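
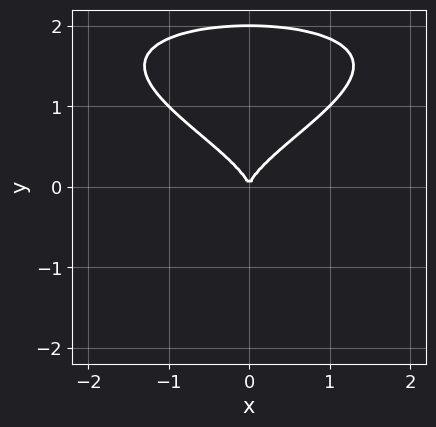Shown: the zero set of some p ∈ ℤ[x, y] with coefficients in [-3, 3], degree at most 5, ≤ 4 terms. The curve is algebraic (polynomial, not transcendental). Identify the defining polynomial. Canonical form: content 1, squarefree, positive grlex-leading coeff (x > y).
y^4 - 2*y^3 + x^2

First, deg p = 4. A generic line meets the curve in up to 4 points.
Then, symmetries: the x ↦ −x reflection is a symmetry, so x appears only in even powers.
Next, observable constraints: among the integer gridlines, it crosses the y-axis at y ∈ {0, 2}; one x-axis crossing is at x = 0.
Finally, the integer polynomial consistent with all of this is the stated p.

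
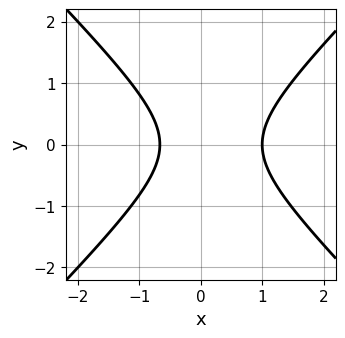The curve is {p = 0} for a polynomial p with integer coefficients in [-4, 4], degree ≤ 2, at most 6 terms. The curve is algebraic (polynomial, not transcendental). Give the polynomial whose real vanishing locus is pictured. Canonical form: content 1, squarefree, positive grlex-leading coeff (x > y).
3*x^2 - 3*y^2 - x - 2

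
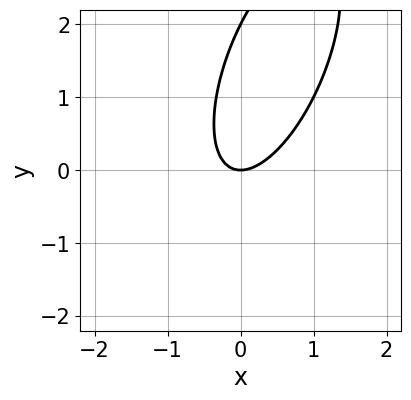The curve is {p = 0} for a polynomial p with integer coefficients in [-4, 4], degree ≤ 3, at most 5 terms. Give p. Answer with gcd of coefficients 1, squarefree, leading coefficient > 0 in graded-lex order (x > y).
First, deg p = 2.
Then, from the visible intercepts: among the integer gridlines, it crosses the y-axis at y ∈ {0, 2}; it meets the x-axis at x = 0 (among the integer gridlines).
Finally, assembling these constraints gives the stated polynomial.

3*x^2 - 2*x*y + y^2 - 2*y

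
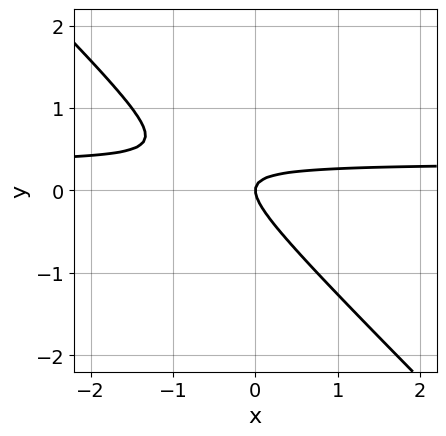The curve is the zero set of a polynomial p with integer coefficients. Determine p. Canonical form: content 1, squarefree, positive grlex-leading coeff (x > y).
First, degree: no degree-1 curve has this shape, so deg p = 2.
Next, from the axis intercepts and sections: it crosses the x-axis at the gridline x = 0; one y-axis crossing is at y = 0.
Finally, the integer polynomial consistent with all of this is the stated p.

3*x*y + 3*y^2 - x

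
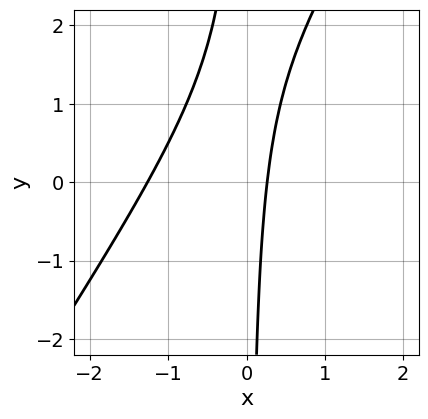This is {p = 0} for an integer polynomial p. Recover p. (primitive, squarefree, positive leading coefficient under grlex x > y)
The degree is 2 — the shape is more complex than any degree-1 curve.
Against the integer gridlines: the curve avoids every integer y-axis point in the box.
Solving for integer coefficients yields p as stated.

3*x^2 - 2*x*y + 3*x - 1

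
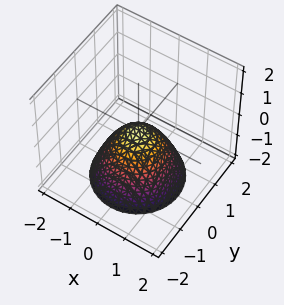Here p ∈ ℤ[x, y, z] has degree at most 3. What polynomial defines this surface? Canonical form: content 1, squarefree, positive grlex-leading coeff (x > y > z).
x^2 + y^2 + z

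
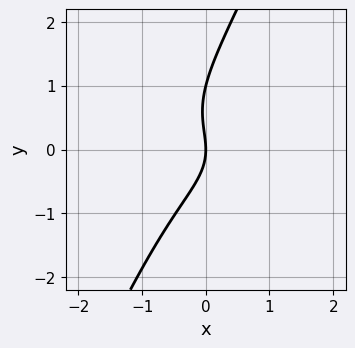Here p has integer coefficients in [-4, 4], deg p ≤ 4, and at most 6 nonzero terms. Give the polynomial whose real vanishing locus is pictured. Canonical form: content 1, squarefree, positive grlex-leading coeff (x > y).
x^3 + 2*x*y^2 - y^3 + y^2 + 2*x

First, the degree is 3 — the shape is more complex than any degree-2 curve.
Next, from the axis intercepts and sections: the y-axis gridline crossings are at y ∈ {0, 1}; it crosses the x-axis at the gridline x = 0.
Finally, together with the visible shape, these determine p as stated.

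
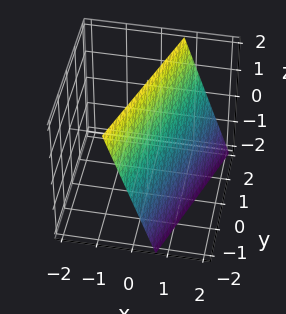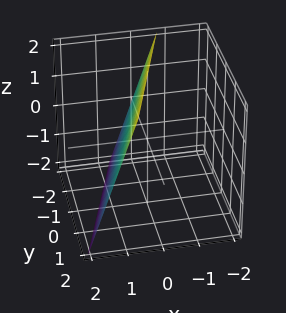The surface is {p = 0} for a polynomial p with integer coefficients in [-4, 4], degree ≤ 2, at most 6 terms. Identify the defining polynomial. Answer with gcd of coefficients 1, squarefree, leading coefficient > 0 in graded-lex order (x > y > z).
3*x - y + z - 2

1. deg p = 1.
2. Reading off the gridlines: it crosses the z-axis at the gridline z = 2; it crosses the y-axis at the gridline y = -2.
3. Solving for integer coefficients yields p as stated.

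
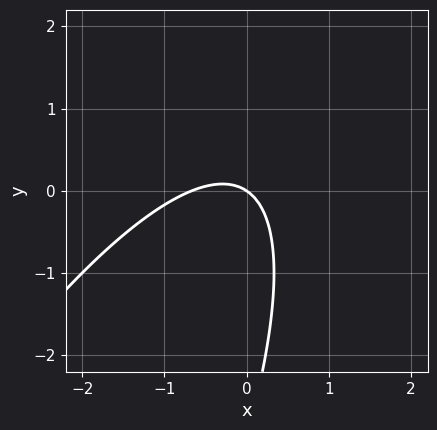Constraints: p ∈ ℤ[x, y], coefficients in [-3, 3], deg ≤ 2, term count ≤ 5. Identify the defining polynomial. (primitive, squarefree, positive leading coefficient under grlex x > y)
1. deg p = 2. No degree-1 curve has this shape.
2. Reading off the gridlines: it meets the x-axis at x = 0 (among the integer gridlines); it crosses the y-axis at the gridline y = 0.
3. Solving for integer coefficients yields p as stated.

3*x^2 - 3*x*y + y^2 + 2*x + 3*y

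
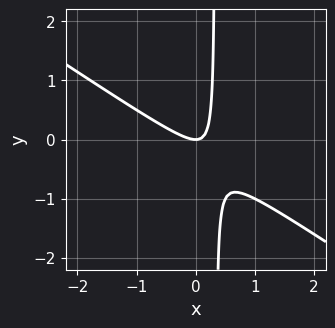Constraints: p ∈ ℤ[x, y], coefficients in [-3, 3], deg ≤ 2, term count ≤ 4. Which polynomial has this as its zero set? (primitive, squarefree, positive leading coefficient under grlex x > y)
(a) Degree: the shape is more complex than any degree-1 curve, so deg p = 2.
(b) From the axis intercepts and sections: it meets the y-axis at y = 0 (among the integer gridlines); it meets the x-axis at x = 0 (among the integer gridlines).
(c) Assembling these constraints gives the stated polynomial.

2*x^2 + 3*x*y - y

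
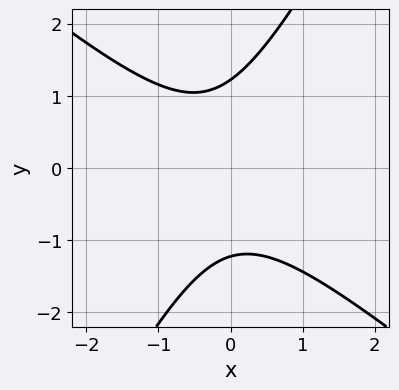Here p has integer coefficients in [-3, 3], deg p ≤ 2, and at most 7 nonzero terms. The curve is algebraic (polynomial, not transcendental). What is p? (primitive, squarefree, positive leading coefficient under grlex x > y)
1. The degree is 2 — a generic line meets the curve in up to 2 points.
2. Observable constraints: the curve avoids every integer x-axis point in the box.
3. Matching integer coefficients to the picture gives p.

3*x^2 + 2*x*y - 2*y^2 + x + 3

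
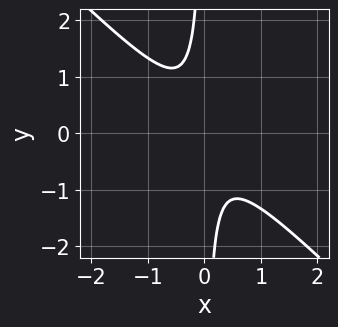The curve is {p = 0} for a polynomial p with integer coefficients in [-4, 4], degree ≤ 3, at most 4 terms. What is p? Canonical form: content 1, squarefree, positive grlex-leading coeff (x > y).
(a) Degree: no degree-1 curve has this shape, so deg p = 2.
(b) Against the integer gridlines: no x-intercept at any integer in the box; it misses every integer gridline on the y-axis.
(c) Putting this together gives p.

3*x^2 + 3*x*y + 1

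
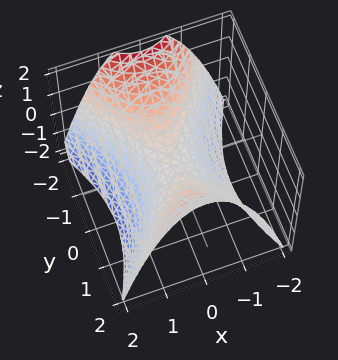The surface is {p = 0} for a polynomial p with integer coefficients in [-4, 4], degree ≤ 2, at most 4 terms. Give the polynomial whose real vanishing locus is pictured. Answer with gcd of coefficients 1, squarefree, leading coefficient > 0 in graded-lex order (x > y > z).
2*x^2 - y^2 + 2*z

deg p = 2. A hyperbolic paraboloid; a quadric.
Symmetries: it's symmetric under x → −x, forcing even powers of x; the y ↦ −y reflection is a symmetry, so y appears only in even powers.
Observable constraints: one y-axis crossing is at y = 0; it meets the x-axis at x = 0 (among the integer gridlines); one z-axis crossing is at z = 0.
These observations pin down the coefficients.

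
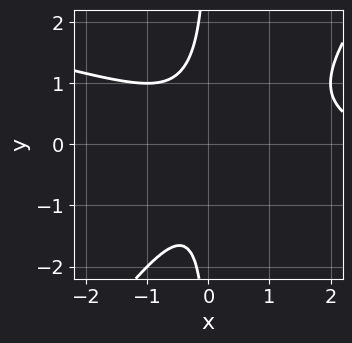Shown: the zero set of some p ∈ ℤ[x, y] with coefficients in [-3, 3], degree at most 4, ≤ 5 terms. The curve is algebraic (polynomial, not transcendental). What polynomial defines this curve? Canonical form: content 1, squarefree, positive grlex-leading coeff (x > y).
x^3 + 3*x^2*y - 3*x*y^2 - 3*x^2 - 2

(a) Degree: no degree-2 curve has this shape, so deg p = 3.
(b) From the axis intercepts and sections: the curve avoids every integer y-axis point in the box; the curve avoids every integer x-axis point in the box.
(c) Fitting integer coefficients to these (and the overall shape) gives p.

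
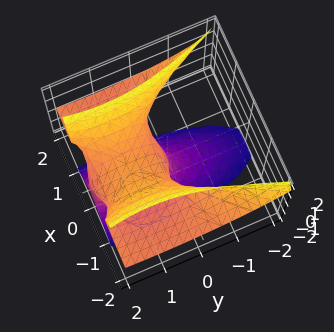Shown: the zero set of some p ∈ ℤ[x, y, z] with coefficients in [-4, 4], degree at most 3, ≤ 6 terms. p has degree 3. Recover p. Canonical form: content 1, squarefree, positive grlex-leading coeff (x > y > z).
deg p = 3. No degree-2 surface has this shape.
From the axis intercepts and sections: one x-axis crossing is at x = 0; the y-axis gridline crossings are at y ∈ {0, 2}; it crosses the z-axis at the gridline z = 0.
Together with the visible shape, these determine p as stated.

3*x^2*z - z^3 - 2*x^2 - y^2 + 2*y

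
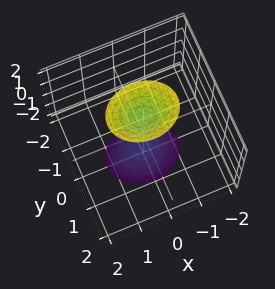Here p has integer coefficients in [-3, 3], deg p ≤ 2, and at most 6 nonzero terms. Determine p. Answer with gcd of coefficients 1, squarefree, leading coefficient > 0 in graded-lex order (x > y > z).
2*x^2 + 3*y^2 - z^2 + 2

(a) I count 2 distinct pieces. They look like related sheets of one shape, so recover p as a whole.
(b) Degree: two separate bowl-shaped sheets opening away from each other; a quadric, so deg p = 2.
(c) Symmetries: the z ↦ −z reflection is a symmetry, so z appears only in even powers; it's symmetric under x → −x, forcing even powers of x; the y ↦ −y reflection is a symmetry, so y appears only in even powers.
(d) From the axis intercepts and sections: no x-intercept at any integer in the box; it misses every integer gridline on the y-axis.
(e) Fitting integer coefficients to these (and the overall shape) gives p.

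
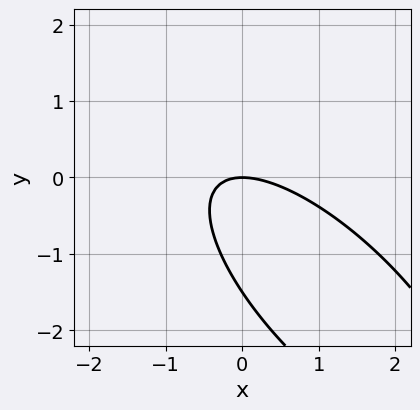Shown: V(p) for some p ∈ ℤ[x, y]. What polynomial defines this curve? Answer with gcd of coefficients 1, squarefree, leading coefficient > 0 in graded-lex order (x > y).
Degree: a generic line meets the curve in up to 2 points, so deg p = 2.
Against the integer gridlines: it meets the y-axis at y = 0 (among the integer gridlines); it meets the x-axis at x = 0 (among the integer gridlines).
Together with the visible shape, these determine p as stated.

2*x^2 + 3*x*y + 2*y^2 + 3*y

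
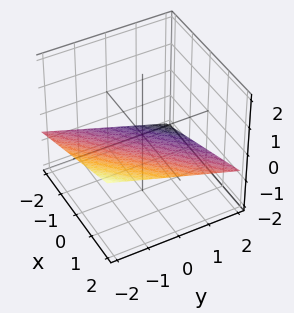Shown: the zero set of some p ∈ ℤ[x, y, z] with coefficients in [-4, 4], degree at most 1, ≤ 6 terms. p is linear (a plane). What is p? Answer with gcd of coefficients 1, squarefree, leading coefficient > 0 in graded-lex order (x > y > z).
(a) deg p = 1.
(b) Against the integer gridlines: it meets the x-axis at x = 2 (among the integer gridlines); it crosses the y-axis at the gridline y = -2.
(c) These observations pin down the coefficients.

x - y - 3*z - 2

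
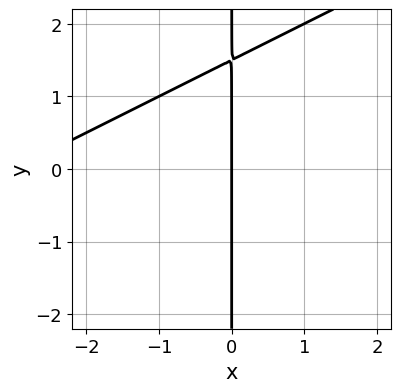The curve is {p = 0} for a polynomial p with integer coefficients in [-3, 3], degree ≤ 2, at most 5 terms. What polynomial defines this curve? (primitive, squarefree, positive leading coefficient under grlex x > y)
x^2 - 2*x*y + 3*x

1. The degree is 2 — a generic line meets the curve in up to 2 points.
2. From the visible intercepts: every point of the y-axis in the box is on the curve; one x-axis crossing is at x = 0.
3. These observations pin down the coefficients.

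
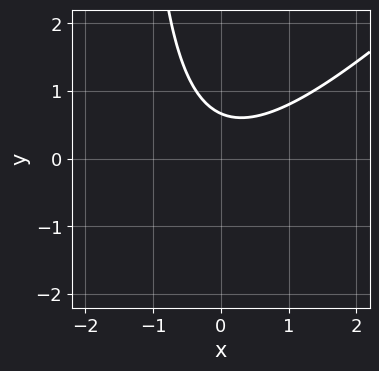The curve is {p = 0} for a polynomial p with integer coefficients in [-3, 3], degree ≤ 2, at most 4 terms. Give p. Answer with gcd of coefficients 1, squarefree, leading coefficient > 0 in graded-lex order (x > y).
(a) The degree is 2 — no degree-1 curve has this shape.
(b) Against the integer gridlines: it misses every integer gridline on the x-axis.
(c) Putting this together gives p.

2*x^2 - 2*x*y - 3*y + 2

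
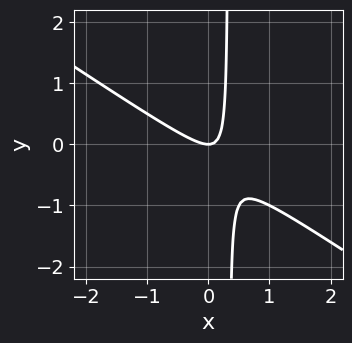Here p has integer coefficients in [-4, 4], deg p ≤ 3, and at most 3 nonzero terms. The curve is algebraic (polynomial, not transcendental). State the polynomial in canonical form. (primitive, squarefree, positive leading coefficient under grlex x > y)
2*x^2 + 3*x*y - y

deg p = 2.
Reading off the gridlines: it crosses the y-axis at the gridline y = 0; one x-axis crossing is at x = 0.
Matching integer coefficients to the picture gives p.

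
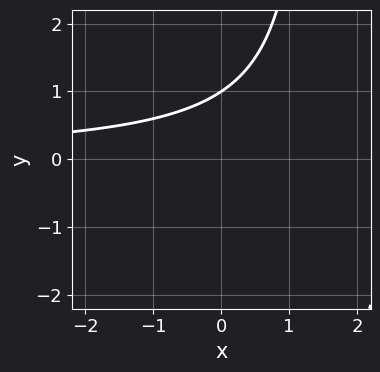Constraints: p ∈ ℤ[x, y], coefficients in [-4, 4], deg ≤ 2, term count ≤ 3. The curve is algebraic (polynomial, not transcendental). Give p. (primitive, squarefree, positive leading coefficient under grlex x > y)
Degree: a generic line meets the curve in up to 2 points, so deg p = 2.
Observable constraints: no x-intercept at any integer in the box; it meets the y-axis at y = 1 (among the integer gridlines).
Together with the visible shape, these determine p as stated.

2*x*y - 3*y + 3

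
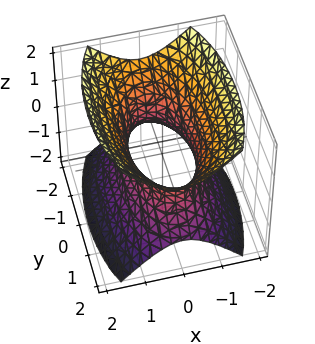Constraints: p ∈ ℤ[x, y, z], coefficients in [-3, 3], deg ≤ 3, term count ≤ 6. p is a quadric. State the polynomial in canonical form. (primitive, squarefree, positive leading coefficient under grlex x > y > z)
(a) deg p = 2. One connected sheet with a waist; a quadric.
(b) Symmetries: the y ↦ −y reflection is a symmetry, so y appears only in even powers; mirror symmetry x ↦ −x ⇒ only even powers of x; the z ↦ −z reflection is a symmetry, so z appears only in even powers.
(c) Observable constraints: the surface avoids every integer z-axis point in the box.
(d) Fitting integer coefficients to these (and the overall shape) gives p.

3*x^2 + y^2 - 2*z^2 - 2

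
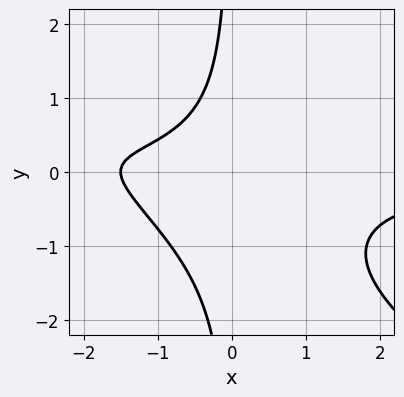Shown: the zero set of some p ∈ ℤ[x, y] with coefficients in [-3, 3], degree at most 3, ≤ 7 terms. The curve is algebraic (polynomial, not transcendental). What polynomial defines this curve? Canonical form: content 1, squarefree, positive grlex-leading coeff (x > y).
(a) deg p = 3.
(b) Against the integer gridlines: it misses every integer gridline on the y-axis.
(c) Putting this together gives p.

2*x^2*y + 3*x*y^2 + 3*x*y + 2*x + 3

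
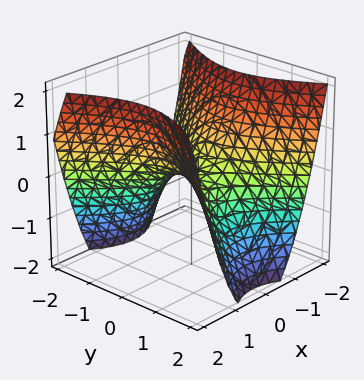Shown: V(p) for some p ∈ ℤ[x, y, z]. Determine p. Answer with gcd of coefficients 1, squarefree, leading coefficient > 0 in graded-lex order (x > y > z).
3*x^2 - 2*y^2 - 3*z

First, deg p = 2.
Then, symmetries: mirror symmetry x ↦ −x ⇒ only even powers of x; the y ↦ −y reflection is a symmetry, so y appears only in even powers.
Then, from the axis intercepts and sections: it crosses the y-axis at the gridline y = 0; it meets the z-axis at z = 0 (among the integer gridlines); it meets the x-axis at x = 0 (among the integer gridlines).
Finally, together with the visible shape, these determine p as stated.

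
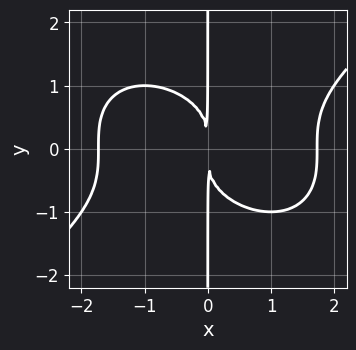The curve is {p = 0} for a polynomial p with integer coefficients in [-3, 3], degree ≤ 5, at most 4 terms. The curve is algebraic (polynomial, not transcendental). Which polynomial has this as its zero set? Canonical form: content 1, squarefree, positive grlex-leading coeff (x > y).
First, deg p = 4. No degree-3 curve has this shape.
Next, from the visible intercepts: the visible y-axis segment lies entirely on the curve.
Finally, the integer polynomial consistent with all of this is the stated p.

x^4 - 2*x*y^3 - 3*x^2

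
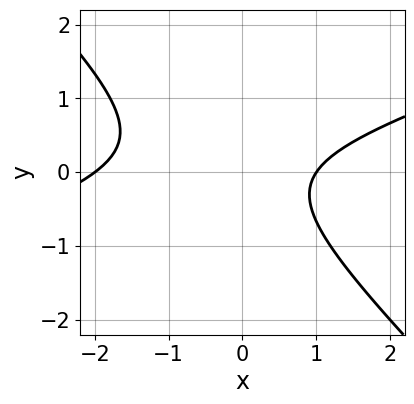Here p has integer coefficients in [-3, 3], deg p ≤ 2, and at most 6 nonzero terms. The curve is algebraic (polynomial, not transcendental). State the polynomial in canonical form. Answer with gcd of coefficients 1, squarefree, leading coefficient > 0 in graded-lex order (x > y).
(a) deg p = 2. The shape is more complex than any degree-1 curve.
(b) Reading off the gridlines: among the integer gridlines, it crosses the x-axis at x ∈ {-2, 1}; it misses every integer gridline on the y-axis.
(c) Together with the visible shape, these determine p as stated.

x^2 - 2*x*y - 3*y^2 + x - 2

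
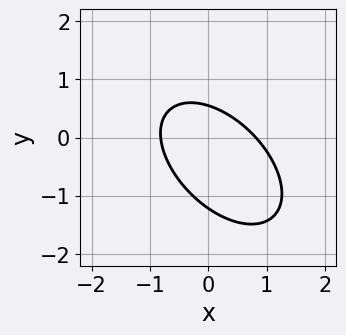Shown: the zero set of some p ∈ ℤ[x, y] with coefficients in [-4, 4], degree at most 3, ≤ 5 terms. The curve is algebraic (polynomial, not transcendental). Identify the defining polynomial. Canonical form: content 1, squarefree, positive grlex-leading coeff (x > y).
(a) Degree: the shape is more complex than any degree-1 curve, so deg p = 2.
(b) The integer polynomial consistent with all of this is the stated p.

3*x^2 + 3*x*y + 3*y^2 + 2*y - 2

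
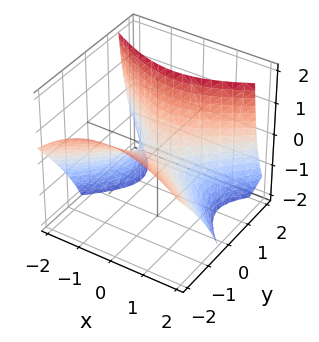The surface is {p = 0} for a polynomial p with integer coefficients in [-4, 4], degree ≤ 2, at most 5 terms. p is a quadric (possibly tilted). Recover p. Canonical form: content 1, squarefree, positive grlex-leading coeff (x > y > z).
2*x^2 - 3*y^2 - 3*y*z + 3*z

deg p = 2.
From the axis intercepts and sections: it meets the y-axis at y = 0 (among the integer gridlines); it crosses the z-axis at the gridline z = 0; it meets the x-axis at x = 0 (among the integer gridlines).
Putting this together gives p.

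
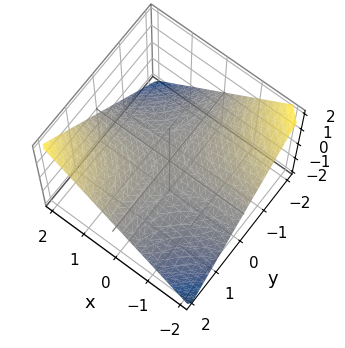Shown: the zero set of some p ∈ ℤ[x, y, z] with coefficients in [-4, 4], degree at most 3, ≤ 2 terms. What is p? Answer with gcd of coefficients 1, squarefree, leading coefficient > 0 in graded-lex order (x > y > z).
x*y - 2*z

First, deg p = 2. A hyperbolic paraboloid; a quadric.
Next, from the visible intercepts: the visible x-axis segment lies entirely on the surface; every point of the y-axis in the box is on the surface.
Finally, matching integer coefficients to the picture gives p.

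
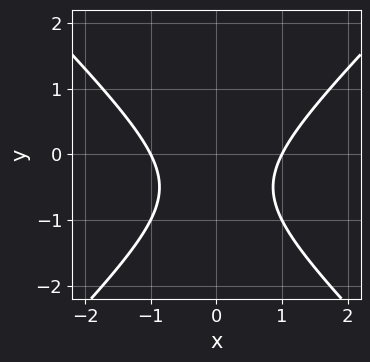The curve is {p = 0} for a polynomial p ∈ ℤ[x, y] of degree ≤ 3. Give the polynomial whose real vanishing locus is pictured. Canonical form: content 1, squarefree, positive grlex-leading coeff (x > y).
(a) The degree is 2 — the shape is more complex than any degree-1 curve.
(b) Symmetries: mirror symmetry x ↦ −x ⇒ only even powers of x.
(c) From the axis intercepts and sections: among the integer gridlines, it crosses the x-axis at x ∈ {-1, 1}; the curve avoids every integer y-axis point in the box.
(d) The integer polynomial consistent with all of this is the stated p.

x^2 - y^2 - y - 1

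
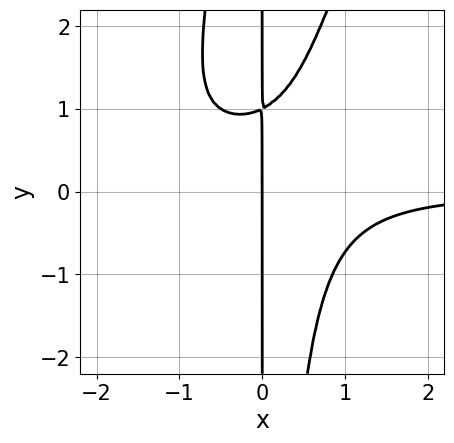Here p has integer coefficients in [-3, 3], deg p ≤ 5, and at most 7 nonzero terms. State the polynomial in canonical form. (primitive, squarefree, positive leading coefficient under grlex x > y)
2*x^3*y - x^2*y^2 + 2*x^2*y - 2*x*y + 2*x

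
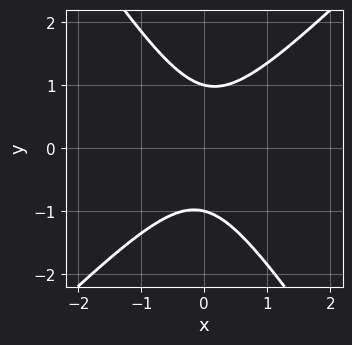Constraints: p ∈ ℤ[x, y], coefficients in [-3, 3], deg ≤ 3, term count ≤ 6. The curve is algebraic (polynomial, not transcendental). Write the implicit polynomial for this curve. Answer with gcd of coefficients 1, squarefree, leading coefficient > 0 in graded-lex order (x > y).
3*x^2 - x*y - 2*y^2 + 2

First, deg p = 2. No degree-1 curve has this shape.
Then, from the visible intercepts: the y-axis gridline crossings are at y ∈ {-1, 1}; the curve avoids every integer x-axis point in the box.
Finally, matching integer coefficients to the picture gives p.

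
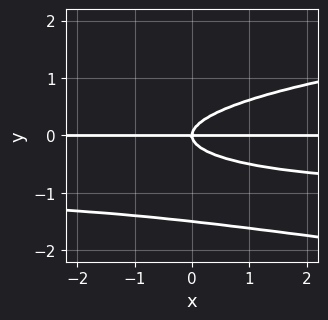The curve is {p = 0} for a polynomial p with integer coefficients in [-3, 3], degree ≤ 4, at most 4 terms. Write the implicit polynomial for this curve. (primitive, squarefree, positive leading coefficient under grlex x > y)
2*y^4 - x*y^2 + 3*y^3 - x*y

(a) deg p = 4. No degree-3 curve has this shape.
(b) Checking where it meets the axes: the visible x-axis segment lies entirely on the curve; it crosses the y-axis at the gridline y = 0.
(c) Putting this together gives p.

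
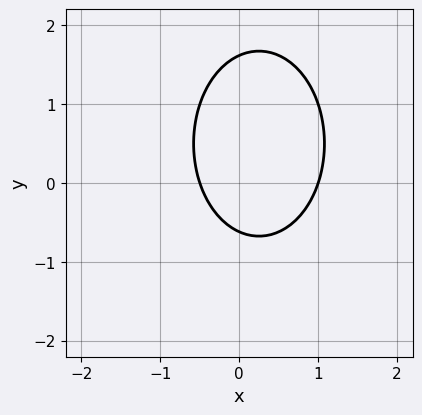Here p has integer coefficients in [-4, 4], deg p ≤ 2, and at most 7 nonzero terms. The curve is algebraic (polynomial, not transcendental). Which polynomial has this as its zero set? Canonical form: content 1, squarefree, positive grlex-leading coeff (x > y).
First, the degree is 2 — the shape is more complex than any degree-1 curve.
Next, from the visible intercepts: one x-axis crossing is at x = 1.
Finally, the integer polynomial consistent with all of this is the stated p.

2*x^2 + y^2 - x - y - 1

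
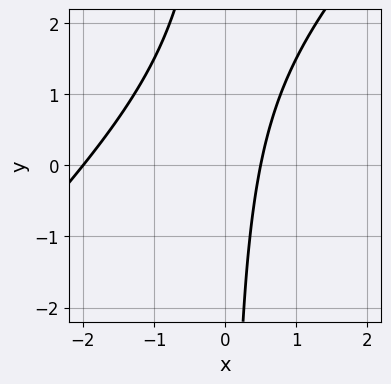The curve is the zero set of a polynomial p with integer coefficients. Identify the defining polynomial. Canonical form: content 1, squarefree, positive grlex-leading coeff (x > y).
2*x^2 - 2*x*y + 3*x - 2

1. The degree is 2 — a generic line meets the curve in up to 2 points.
2. Observable constraints: one x-axis crossing is at x = -2; the curve avoids every integer y-axis point in the box.
3. The integer polynomial consistent with all of this is the stated p.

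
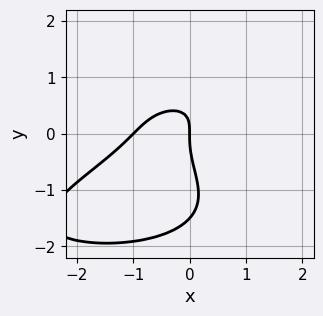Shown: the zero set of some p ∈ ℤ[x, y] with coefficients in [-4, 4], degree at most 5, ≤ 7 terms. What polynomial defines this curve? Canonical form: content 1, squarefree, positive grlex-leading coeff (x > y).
First, deg p = 4.
Next, from the visible intercepts: it meets the y-axis at y = 0 (among the integer gridlines); among the integer gridlines, it crosses the x-axis at x ∈ {-1, 0}.
Finally, putting this together gives p.

2*y^4 + 3*y^3 + 3*x^2 - 3*x*y + 3*x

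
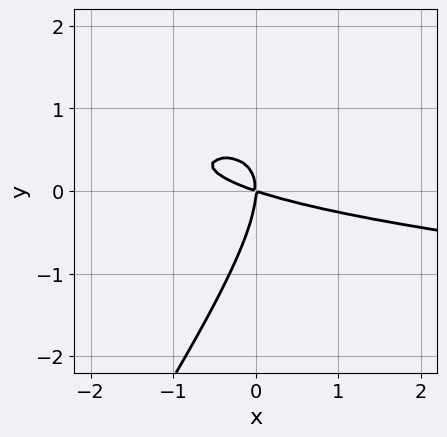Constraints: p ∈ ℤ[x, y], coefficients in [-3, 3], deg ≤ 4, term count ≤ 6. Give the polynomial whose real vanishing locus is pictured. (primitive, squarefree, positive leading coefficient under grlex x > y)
3*x*y^2 - 2*y^3 - x^2 - 3*x*y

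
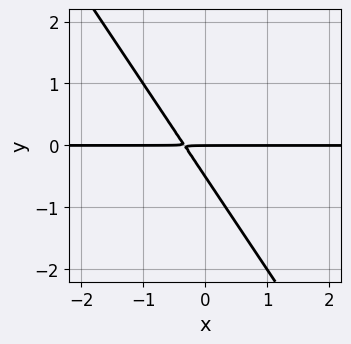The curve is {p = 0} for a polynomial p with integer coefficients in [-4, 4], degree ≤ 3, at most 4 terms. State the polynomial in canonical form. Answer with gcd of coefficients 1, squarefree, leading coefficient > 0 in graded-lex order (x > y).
First, deg p = 2. A generic line meets the curve in up to 2 points.
Next, checking where it meets the axes: every point of the x-axis in the box is on the curve; it crosses the y-axis at the gridline y = 0.
Finally, assembling these constraints gives the stated polynomial.

3*x*y + 2*y^2 + y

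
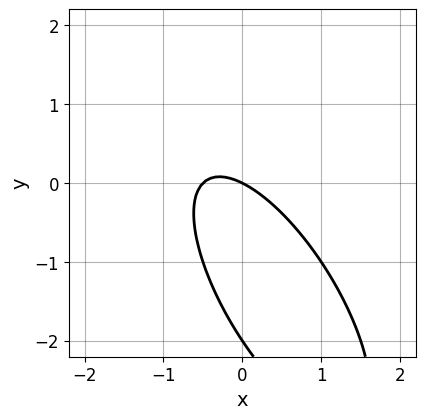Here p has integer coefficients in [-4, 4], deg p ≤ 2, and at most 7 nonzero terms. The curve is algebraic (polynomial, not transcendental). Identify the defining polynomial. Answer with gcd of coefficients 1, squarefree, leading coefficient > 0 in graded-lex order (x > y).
(a) The degree is 2 — no degree-1 curve has this shape.
(b) Against the integer gridlines: it crosses the x-axis at the gridline x = 0; among the integer gridlines, it crosses the y-axis at y ∈ {-2, 0}.
(c) Putting this together gives p.

2*x^2 + 2*x*y + y^2 + x + 2*y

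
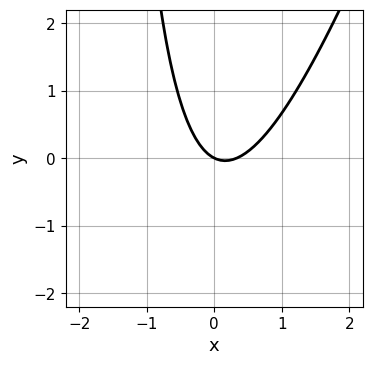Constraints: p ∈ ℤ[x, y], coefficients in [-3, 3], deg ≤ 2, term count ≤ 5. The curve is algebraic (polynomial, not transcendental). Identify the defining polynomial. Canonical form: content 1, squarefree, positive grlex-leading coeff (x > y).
The degree is 2 — the shape is more complex than any degree-1 curve.
Reading off the gridlines: one x-axis crossing is at x = 0; it crosses the y-axis at the gridline y = 0.
Matching integer coefficients to the picture gives p.

3*x^2 - x*y - x - 2*y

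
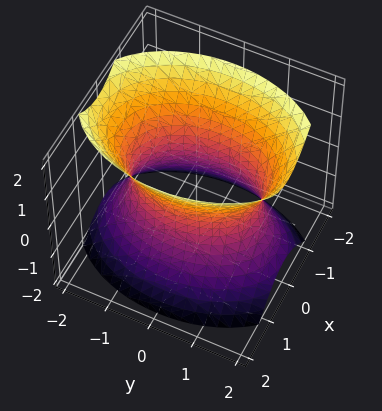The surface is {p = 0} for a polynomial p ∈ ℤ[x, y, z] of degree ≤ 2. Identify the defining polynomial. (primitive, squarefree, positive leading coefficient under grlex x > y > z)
2*x^2 + y^2 - z^2 - 2

First, deg p = 2. One connected sheet with a waist; a quadric.
Next, symmetries: mirror symmetry z ↦ −z ⇒ only even powers of z; the y ↦ −y reflection is a symmetry, so y appears only in even powers; mirror symmetry x ↦ −x ⇒ only even powers of x.
Then, checking where it meets the axes: the x-axis gridline crossings are at x ∈ {-1, 1}; it misses every integer gridline on the z-axis.
Finally, fitting integer coefficients to these (and the overall shape) gives p.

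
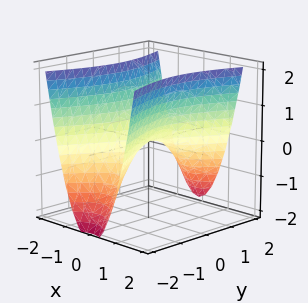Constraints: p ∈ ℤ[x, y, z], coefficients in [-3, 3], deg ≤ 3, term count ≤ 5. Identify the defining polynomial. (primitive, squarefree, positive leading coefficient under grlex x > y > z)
1. The degree is 2 — a hyperbolic paraboloid; a quadric.
2. Symmetries: it's symmetric under x → −x, forcing even powers of x; it's symmetric under y → −y, forcing even powers of y.
3. From the axis intercepts and sections: it crosses the y-axis at the gridline y = 0; one x-axis crossing is at x = 0.
4. The integer polynomial consistent with all of this is the stated p.

3*x^2 - y^2 - 2*z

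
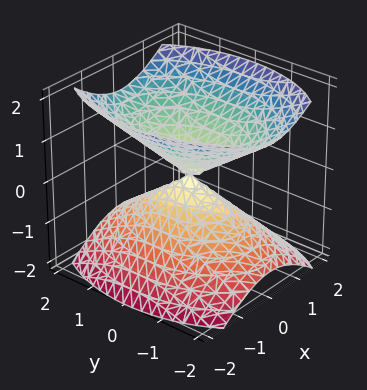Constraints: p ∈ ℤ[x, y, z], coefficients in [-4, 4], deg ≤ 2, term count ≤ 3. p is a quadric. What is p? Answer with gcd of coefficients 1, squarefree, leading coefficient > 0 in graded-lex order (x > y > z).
2*x^2 + y^2 - 2*z^2

First, the picture has 2 separate pieces.
Then, the degree is 2 — two nappes meeting at a single point; a quadric.
Next, symmetries: it's symmetric under z → −z, forcing even powers of z; it's symmetric under y → −y, forcing even powers of y; it's symmetric under x → −x, forcing even powers of x.
Then, against the integer gridlines: one z-axis crossing is at z = 0; it meets the x-axis at x = 0 (among the integer gridlines); it crosses the y-axis at the gridline y = 0.
Finally, together with the visible shape, these determine p as stated.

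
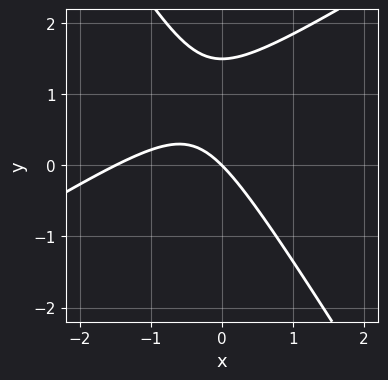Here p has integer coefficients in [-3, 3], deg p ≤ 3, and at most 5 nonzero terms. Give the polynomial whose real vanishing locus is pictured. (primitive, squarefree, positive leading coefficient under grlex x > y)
(a) deg p = 2. A generic line meets the curve in up to 2 points.
(b) Reading off the gridlines: it crosses the x-axis at the gridline x = 0; it meets the y-axis at y = 0 (among the integer gridlines).
(c) Together with the visible shape, these determine p as stated.

2*x^2 - 2*x*y - 2*y^2 + 3*x + 3*y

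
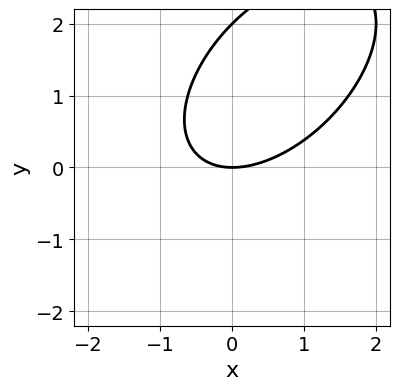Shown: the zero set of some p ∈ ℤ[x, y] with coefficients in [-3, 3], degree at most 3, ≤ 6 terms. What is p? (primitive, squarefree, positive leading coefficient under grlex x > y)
First, degree: the shape is more complex than any degree-1 curve, so deg p = 2.
Next, from the visible intercepts: it crosses the x-axis at the gridline x = 0; among the integer gridlines, it crosses the y-axis at y ∈ {0, 2}.
Finally, together with the visible shape, these determine p as stated.

x^2 - x*y + y^2 - 2*y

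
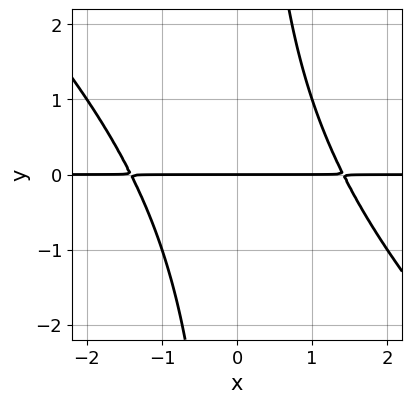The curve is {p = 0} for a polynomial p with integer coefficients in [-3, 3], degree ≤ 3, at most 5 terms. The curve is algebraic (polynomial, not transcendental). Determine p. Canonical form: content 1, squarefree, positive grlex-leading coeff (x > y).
x^2*y + x*y^2 - 2*y

1. The degree is 3 — no degree-2 curve has this shape.
2. Reading off the gridlines: one y-axis crossing is at y = 0; the visible x-axis segment lies entirely on the curve.
3. Together with the visible shape, these determine p as stated.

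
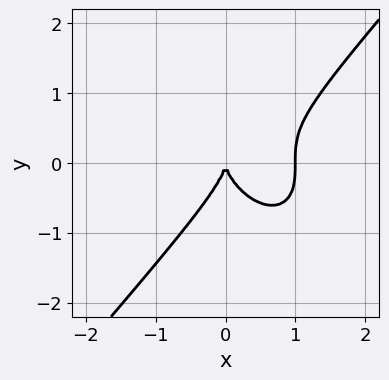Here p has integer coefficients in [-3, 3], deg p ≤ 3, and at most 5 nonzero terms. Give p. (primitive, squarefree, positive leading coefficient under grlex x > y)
First, degree: the shape is more complex than any degree-2 curve, so deg p = 3.
Then, reading off the gridlines: the x-axis gridline crossings are at x ∈ {0, 1}; it meets the y-axis at y = 0 (among the integer gridlines).
Finally, the integer polynomial consistent with all of this is the stated p.

3*x^3 - 2*y^3 - 3*x^2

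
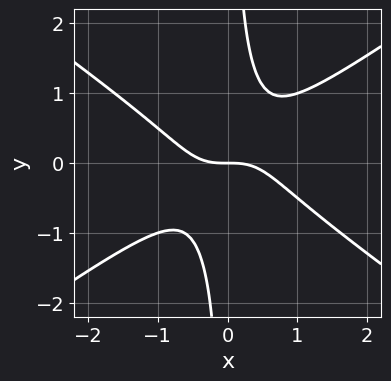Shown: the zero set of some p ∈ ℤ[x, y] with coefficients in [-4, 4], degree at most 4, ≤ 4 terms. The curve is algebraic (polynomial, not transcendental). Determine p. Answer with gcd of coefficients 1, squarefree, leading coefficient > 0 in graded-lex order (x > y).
The degree is 3 — the shape is more complex than any degree-2 curve.
From the visible intercepts: it meets the x-axis at x = 0 (among the integer gridlines); one y-axis crossing is at y = 0.
Solving for integer coefficients yields p as stated.

x^3 - 2*x*y^2 + y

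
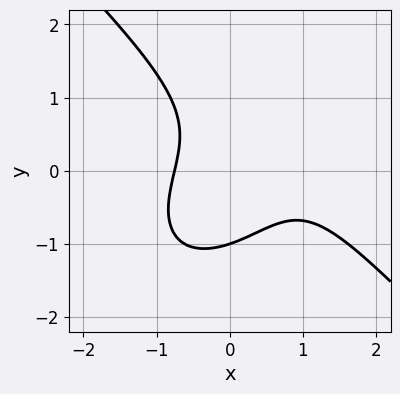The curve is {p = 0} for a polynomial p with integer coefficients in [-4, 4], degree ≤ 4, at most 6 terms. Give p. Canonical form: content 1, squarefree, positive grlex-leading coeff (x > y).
x^3 + y^3 - x^2 + x*y + 1

The degree is 3 — a generic line meets the curve in up to 3 points.
Against the integer gridlines: one y-axis crossing is at y = -1.
Together with the visible shape, these determine p as stated.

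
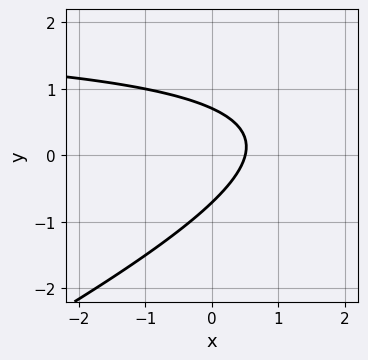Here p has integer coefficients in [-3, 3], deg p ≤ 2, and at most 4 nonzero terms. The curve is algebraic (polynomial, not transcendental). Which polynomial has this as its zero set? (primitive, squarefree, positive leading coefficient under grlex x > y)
x*y - 2*y^2 - 2*x + 1

First, deg p = 2. No degree-1 curve has this shape.
Finally, putting this together gives p.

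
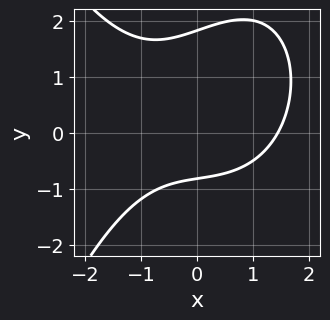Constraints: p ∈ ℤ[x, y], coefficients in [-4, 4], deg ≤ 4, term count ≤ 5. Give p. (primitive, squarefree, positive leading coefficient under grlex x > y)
x^3 - x*y + 2*y^2 - 2*y - 3

(a) The degree is 3 — the shape is more complex than any degree-2 curve.
(b) The integer polynomial consistent with all of this is the stated p.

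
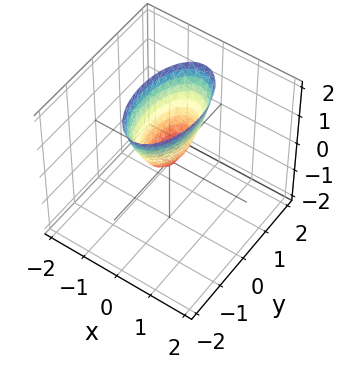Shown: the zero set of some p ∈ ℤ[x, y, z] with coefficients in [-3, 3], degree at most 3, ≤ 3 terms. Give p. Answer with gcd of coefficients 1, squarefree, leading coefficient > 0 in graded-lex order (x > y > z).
3*x^2 + y^2 - z

(a) The degree is 2 — a single bowl opening along one axis; a quadric.
(b) Symmetries: it's symmetric under y → −y, forcing even powers of y; it's symmetric under x → −x, forcing even powers of x.
(c) Checking where it meets the axes: one x-axis crossing is at x = 0; it meets the z-axis at z = 0 (among the integer gridlines); one y-axis crossing is at y = 0.
(d) Matching integer coefficients to the picture gives p.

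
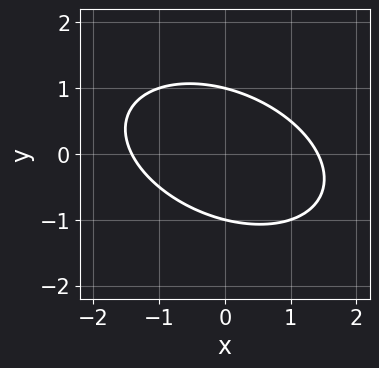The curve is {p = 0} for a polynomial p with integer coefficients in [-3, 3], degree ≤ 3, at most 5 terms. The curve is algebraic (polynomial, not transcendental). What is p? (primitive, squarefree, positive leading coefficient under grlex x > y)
First, deg p = 2.
Then, from the axis intercepts and sections: the y-axis gridline crossings are at y ∈ {-1, 1}.
Finally, the integer polynomial consistent with all of this is the stated p.

x^2 + x*y + 2*y^2 - 2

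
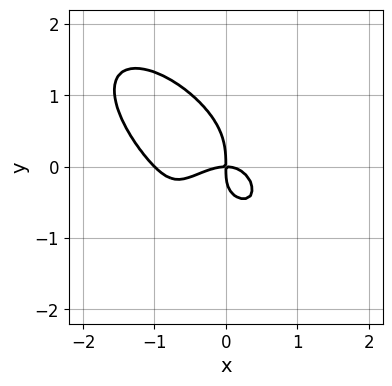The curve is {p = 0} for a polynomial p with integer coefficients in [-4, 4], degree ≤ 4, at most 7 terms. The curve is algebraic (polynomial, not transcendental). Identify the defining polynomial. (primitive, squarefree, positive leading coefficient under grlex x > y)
x^4 + y^4 + x^3 + x*y^2 + x*y

1. deg p = 4. The shape is more complex than any degree-3 curve.
2. Observable constraints: among the integer gridlines, it crosses the x-axis at x ∈ {-1, 0}; one y-axis crossing is at y = 0.
3. Solving for integer coefficients yields p as stated.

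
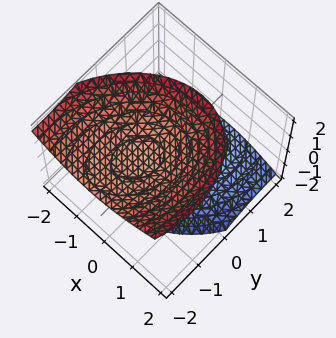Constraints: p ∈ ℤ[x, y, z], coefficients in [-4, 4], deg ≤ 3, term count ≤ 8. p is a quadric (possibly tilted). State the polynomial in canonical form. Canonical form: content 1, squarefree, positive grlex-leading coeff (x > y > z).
3*x^2 - x*y + 2*y^2 + 3*y*z - 3*z^2 + 3

The picture has 2 separate pieces.
The degree is 2 — the shape is more complex than any degree-1 surface.
From the visible intercepts: among the integer gridlines, it crosses the z-axis at z ∈ {-1, 1}; it misses every integer gridline on the y-axis; it misses every integer gridline on the x-axis.
Matching integer coefficients to the picture gives p.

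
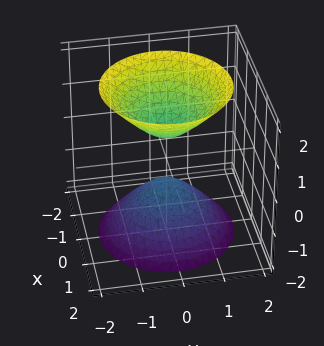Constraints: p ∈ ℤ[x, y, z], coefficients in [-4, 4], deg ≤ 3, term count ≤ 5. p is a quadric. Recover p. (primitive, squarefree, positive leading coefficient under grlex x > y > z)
3*x^2 + 3*y^2 - 2*z^2 + 1

(a) I count 2 distinct pieces. They look like related sheets of one shape, so recover p as a whole.
(b) The degree is 2 — two sheets facing apart; a quadric.
(c) Symmetries: it's symmetric under z → −z, forcing even powers of z; every cross-section ⟂ z is a circle, so x, y appear only via x² + y².
(d) Reading off the gridlines: it misses every integer gridline on the x-axis; no y-intercept at any integer in the box.
(e) Fitting integer coefficients to these (and the overall shape) gives p.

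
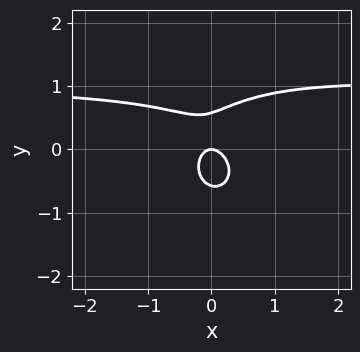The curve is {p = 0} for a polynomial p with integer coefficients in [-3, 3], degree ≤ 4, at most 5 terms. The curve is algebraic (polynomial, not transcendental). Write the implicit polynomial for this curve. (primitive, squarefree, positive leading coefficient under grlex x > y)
3*x^2*y + 3*y^3 - 3*x^2 - x*y - y

The degree is 3 — no degree-2 curve has this shape.
Reading off the gridlines: one x-axis crossing is at x = 0; it meets the y-axis at y = 0 (among the integer gridlines).
Together with the visible shape, these determine p as stated.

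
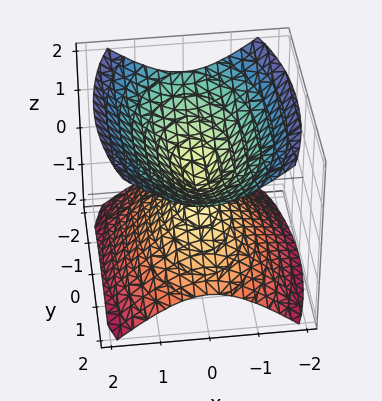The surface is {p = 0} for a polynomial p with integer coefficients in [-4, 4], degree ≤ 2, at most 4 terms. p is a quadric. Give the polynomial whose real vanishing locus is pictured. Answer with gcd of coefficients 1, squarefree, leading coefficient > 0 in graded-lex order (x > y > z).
3*x^2 + y^2 - 3*z^2

(a) I count 2 distinct pieces.
(b) Degree: two nappes meeting at a single point; a quadric, so deg p = 2.
(c) Symmetries: it's symmetric under z → −z, forcing even powers of z; it's symmetric under x → −x, forcing even powers of x; it's symmetric under y → −y, forcing even powers of y.
(d) From the visible intercepts: one y-axis crossing is at y = 0; one z-axis crossing is at z = 0.
(e) Fitting integer coefficients to these (and the overall shape) gives p.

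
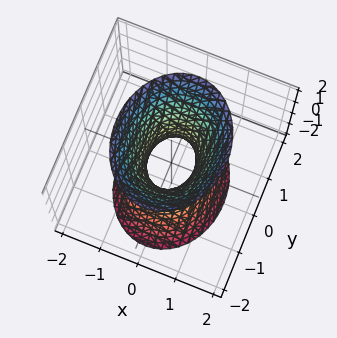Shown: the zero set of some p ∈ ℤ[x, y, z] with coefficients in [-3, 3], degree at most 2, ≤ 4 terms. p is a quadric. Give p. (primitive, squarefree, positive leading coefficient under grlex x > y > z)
1. The degree is 2 — one connected sheet with a waist; a quadric.
2. Symmetries: it's symmetric under x → −x, forcing even powers of x; mirror symmetry z ↦ −z ⇒ only even powers of z; mirror symmetry y ↦ −y ⇒ only even powers of y.
3. Reading off the gridlines: it misses every integer gridline on the z-axis.
4. The integer polynomial consistent with all of this is the stated p.

3*x^2 + 2*y^2 - z^2 - 1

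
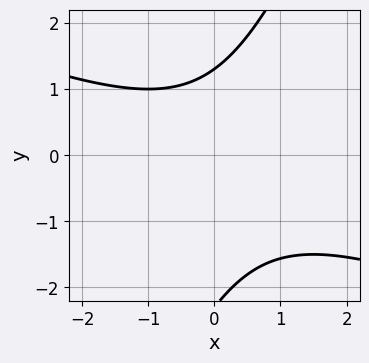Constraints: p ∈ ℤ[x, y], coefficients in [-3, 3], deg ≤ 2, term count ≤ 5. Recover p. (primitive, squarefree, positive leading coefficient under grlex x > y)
First, deg p = 2.
Next, reading off the gridlines: no x-intercept at any integer in the box.
Finally, solving for integer coefficients yields p as stated.

x^2 + 2*x*y - y^2 - y + 3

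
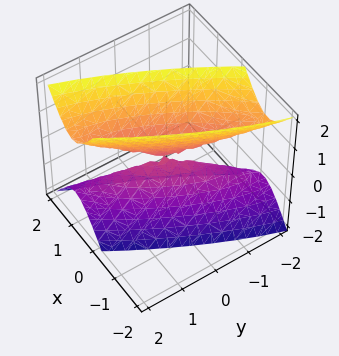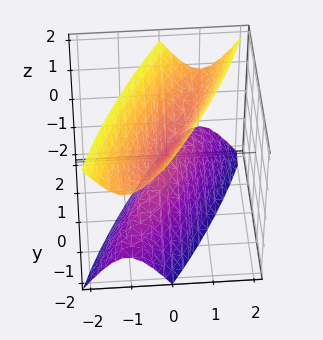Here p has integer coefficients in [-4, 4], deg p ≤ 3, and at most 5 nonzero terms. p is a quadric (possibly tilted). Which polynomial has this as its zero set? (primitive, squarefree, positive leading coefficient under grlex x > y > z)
(a) The degree is 2 — the shape is more complex than any degree-1 surface.
(b) From the visible intercepts: it meets the y-axis at y = 0 (among the integer gridlines); one x-axis crossing is at x = 0.
(c) Putting this together gives p.

3*x^2 - 3*x*y + y^2 - z^2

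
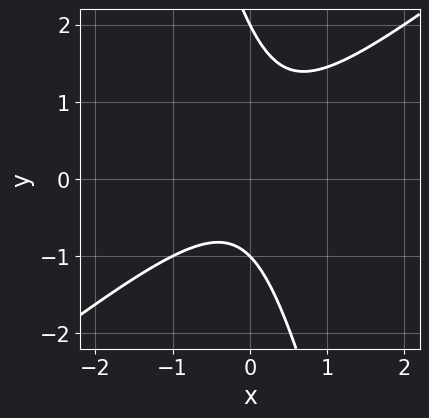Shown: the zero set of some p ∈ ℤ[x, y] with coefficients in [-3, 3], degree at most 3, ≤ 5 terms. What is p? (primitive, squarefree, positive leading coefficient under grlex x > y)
3*x^2 - 3*x*y - y^2 + y + 2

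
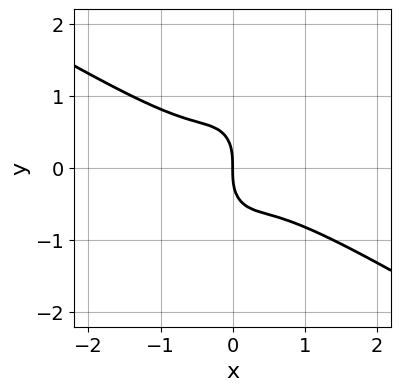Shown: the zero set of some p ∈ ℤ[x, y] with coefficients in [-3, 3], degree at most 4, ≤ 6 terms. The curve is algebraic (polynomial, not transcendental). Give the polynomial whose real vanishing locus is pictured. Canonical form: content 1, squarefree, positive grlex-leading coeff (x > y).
First, deg p = 3.
Then, from the axis intercepts and sections: it meets the y-axis at y = 0 (among the integer gridlines); it meets the x-axis at x = 0 (among the integer gridlines).
Finally, the integer polynomial consistent with all of this is the stated p.

2*x^3 + 3*x^2*y + y^3 + x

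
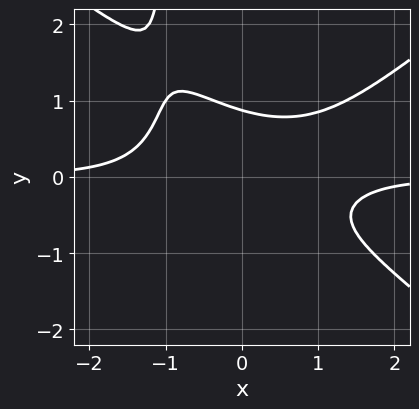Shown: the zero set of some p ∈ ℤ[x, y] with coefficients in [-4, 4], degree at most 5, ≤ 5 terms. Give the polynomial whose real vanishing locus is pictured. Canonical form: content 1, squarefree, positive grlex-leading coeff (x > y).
(a) deg p = 4. The shape is more complex than any degree-3 curve.
(b) From the axis intercepts and sections: it misses every integer gridline on the x-axis.
(c) Solving for integer coefficients yields p as stated.

2*x^3*y - 3*x*y^3 - 3*y^3 + 2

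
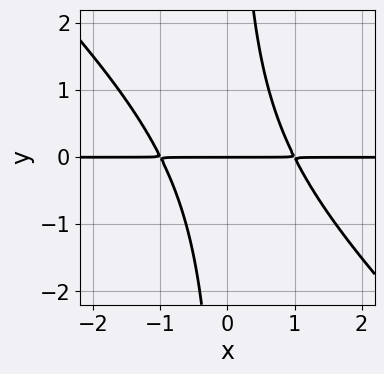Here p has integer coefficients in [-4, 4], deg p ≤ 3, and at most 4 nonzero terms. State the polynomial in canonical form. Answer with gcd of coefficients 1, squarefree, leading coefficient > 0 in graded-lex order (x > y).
x^2*y + x*y^2 - y

1. Degree: the shape is more complex than any degree-2 curve, so deg p = 3.
2. From the axis intercepts and sections: every point of the x-axis in the box is on the curve; one y-axis crossing is at y = 0.
3. The integer polynomial consistent with all of this is the stated p.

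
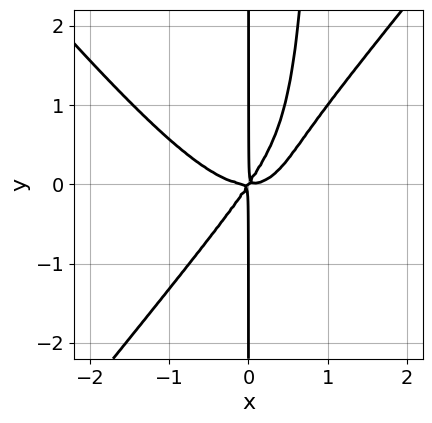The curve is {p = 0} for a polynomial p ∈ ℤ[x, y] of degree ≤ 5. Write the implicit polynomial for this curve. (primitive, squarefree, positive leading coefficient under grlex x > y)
3*x^4 - 2*x^2*y^2 - 3*x^2*y + 2*x*y^2

deg p = 4. The shape is more complex than any degree-3 curve.
Reading off the gridlines: every point of the y-axis in the box is on the curve.
Putting this together gives p.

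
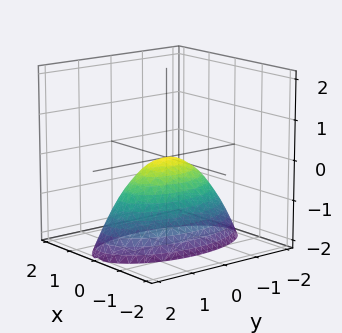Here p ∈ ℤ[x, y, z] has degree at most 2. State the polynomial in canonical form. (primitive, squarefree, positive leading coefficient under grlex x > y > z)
(a) Degree: a paraboloid; a quadric, so deg p = 2.
(b) Symmetries: it's symmetric under y → −y, forcing even powers of y; mirror symmetry x ↦ −x ⇒ only even powers of x.
(c) Observable constraints: it crosses the z-axis at the gridline z = 0; it meets the x-axis at x = 0 (among the integer gridlines); one y-axis crossing is at y = 0.
(d) Together with the visible shape, these determine p as stated.

3*x^2 + y^2 + 2*z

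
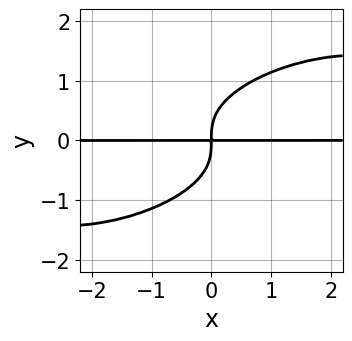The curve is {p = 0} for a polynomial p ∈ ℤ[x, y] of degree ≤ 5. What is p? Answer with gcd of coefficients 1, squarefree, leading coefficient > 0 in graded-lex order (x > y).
x^2*y^2 - 2*x*y^3 + 3*y^4 - 3*x*y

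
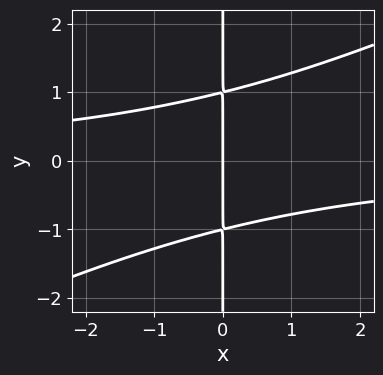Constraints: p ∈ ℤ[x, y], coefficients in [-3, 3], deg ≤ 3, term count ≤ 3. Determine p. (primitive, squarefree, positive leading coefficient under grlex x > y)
First, deg p = 3. No degree-2 curve has this shape.
Next, reading off the gridlines: every point of the y-axis in the box is on the curve; it crosses the x-axis at the gridline x = 0.
Finally, putting this together gives p.

x^2*y - 2*x*y^2 + 2*x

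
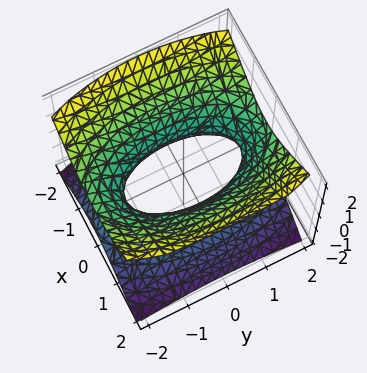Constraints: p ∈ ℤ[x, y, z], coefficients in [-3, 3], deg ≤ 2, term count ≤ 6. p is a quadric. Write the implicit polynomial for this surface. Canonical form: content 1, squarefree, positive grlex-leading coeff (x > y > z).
deg p = 2.
Symmetries: mirror symmetry z ↦ −z ⇒ only even powers of z; it's symmetric under x → −x, forcing even powers of x; it's symmetric under y → −y, forcing even powers of y.
Observable constraints: no z-intercept at any integer in the box.
Matching integer coefficients to the picture gives p.

3*x^2 + y^2 - 3*z^2 - 2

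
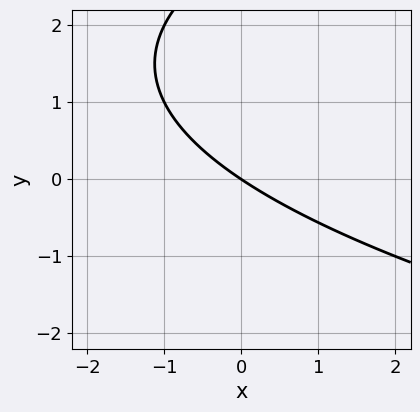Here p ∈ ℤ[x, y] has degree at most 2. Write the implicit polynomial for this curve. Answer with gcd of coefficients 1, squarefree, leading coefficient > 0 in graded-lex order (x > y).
y^2 - 2*x - 3*y

(a) The degree is 2 — the shape is more complex than any degree-1 curve.
(b) From the visible intercepts: it meets the y-axis at y = 0 (among the integer gridlines); one x-axis crossing is at x = 0.
(c) Putting this together gives p.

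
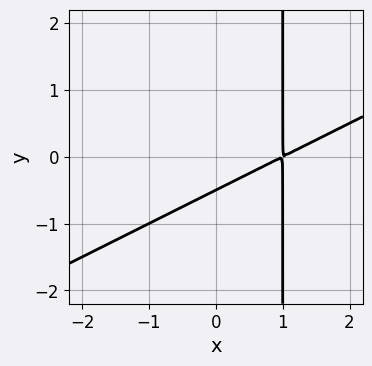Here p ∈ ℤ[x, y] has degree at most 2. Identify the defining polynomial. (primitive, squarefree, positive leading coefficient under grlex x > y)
The degree is 2 — a generic line meets the curve in up to 2 points.
Matching integer coefficients to the picture gives p.

x^2 - 2*x*y - 2*x + 2*y + 1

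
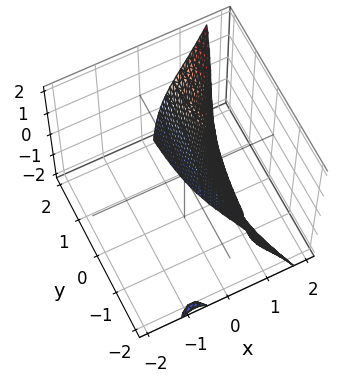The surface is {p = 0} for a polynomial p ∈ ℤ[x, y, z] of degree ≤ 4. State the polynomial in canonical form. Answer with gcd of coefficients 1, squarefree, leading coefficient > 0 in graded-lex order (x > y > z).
(a) The degree is 3 — no degree-2 surface has this shape.
(b) From the visible intercepts: the surface avoids every integer y-axis point in the box; no z-intercept at any integer in the box.
(c) These observations pin down the coefficients.

3*x^3 - 2*x*y*z + 3*x - 3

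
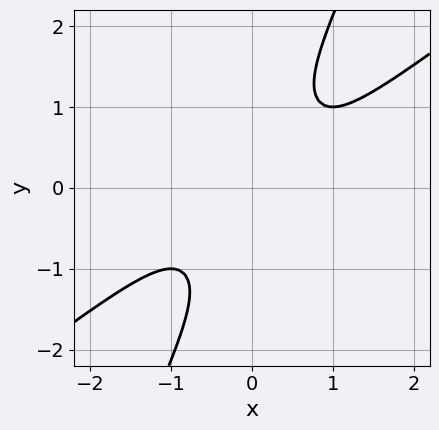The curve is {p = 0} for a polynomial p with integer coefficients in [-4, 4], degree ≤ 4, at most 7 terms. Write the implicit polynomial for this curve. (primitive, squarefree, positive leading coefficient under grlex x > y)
2*x^4 - 2*x^3*y - 2*x*y^3 + y^4 + 1

The degree is 4 — no degree-3 curve has this shape.
Checking where it meets the axes: it misses every integer gridline on the y-axis; no x-intercept at any integer in the box.
Fitting integer coefficients to these (and the overall shape) gives p.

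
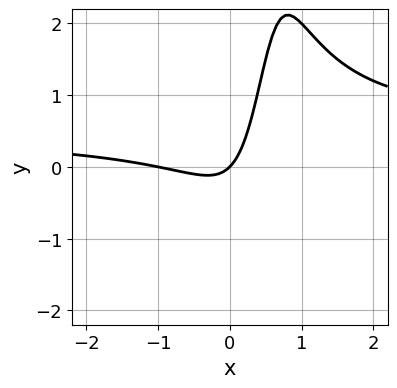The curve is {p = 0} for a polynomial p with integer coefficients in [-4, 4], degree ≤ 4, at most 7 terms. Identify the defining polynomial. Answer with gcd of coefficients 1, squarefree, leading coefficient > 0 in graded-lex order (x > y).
(a) The degree is 3 — the shape is more complex than any degree-2 curve.
(b) From the axis intercepts and sections: among the integer gridlines, it crosses the x-axis at x ∈ {-1, 0}; it crosses the y-axis at the gridline y = 0.
(c) Putting this together gives p.

2*x^2*y - x^2 - 2*x*y - x + y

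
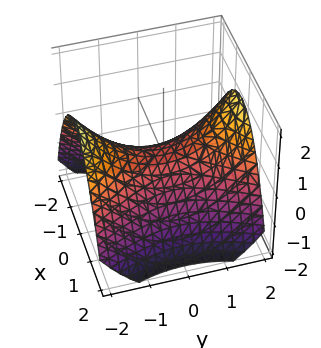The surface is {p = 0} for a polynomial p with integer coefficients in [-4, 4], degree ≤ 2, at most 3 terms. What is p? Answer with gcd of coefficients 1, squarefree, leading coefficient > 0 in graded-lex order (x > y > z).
2*x^2 - y^2 + 3*z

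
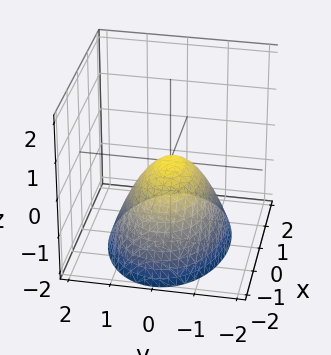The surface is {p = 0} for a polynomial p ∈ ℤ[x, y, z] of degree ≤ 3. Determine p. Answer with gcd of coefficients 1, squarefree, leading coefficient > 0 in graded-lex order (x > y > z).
First, deg p = 2. A single bowl opening along one axis; a quadric.
Then, symmetries: it's symmetric under x → −x, forcing even powers of x; mirror symmetry y ↦ −y ⇒ only even powers of y.
Next, from the visible intercepts: one y-axis crossing is at y = 0; it meets the z-axis at z = 0 (among the integer gridlines); it meets the x-axis at x = 0 (among the integer gridlines).
Finally, putting this together gives p.

x^2 + 2*y^2 + 2*z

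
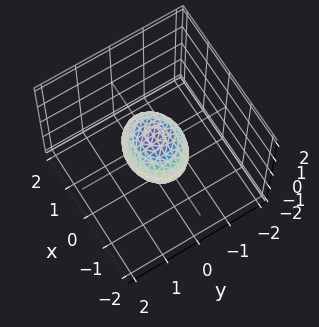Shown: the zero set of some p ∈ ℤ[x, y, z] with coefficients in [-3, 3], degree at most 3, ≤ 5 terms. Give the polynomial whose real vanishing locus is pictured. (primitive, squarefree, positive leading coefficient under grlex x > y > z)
First, the degree is 2 — a closed, bounded, convex surface; a quadric.
Next, symmetries: mirror symmetry z ↦ −z ⇒ only even powers of z; the y ↦ −y reflection is a symmetry, so y appears only in even powers; mirror symmetry x ↦ −x ⇒ only even powers of x.
Next, checking where it meets the axes: the x-axis gridline crossings are at x ∈ {-1, 1}.
Finally, fitting integer coefficients to these (and the overall shape) gives p.

2*x^2 + 3*y^2 + 3*z^2 - 2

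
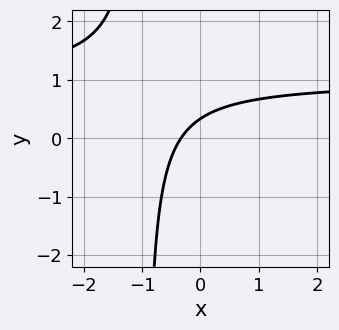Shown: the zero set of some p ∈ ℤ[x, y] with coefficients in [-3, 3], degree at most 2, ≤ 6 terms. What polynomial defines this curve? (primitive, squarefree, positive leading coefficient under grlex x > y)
3*x*y - 3*x + 3*y - 1

(a) The degree is 2 — a generic line meets the curve in up to 2 points.
(b) Solving for integer coefficients yields p as stated.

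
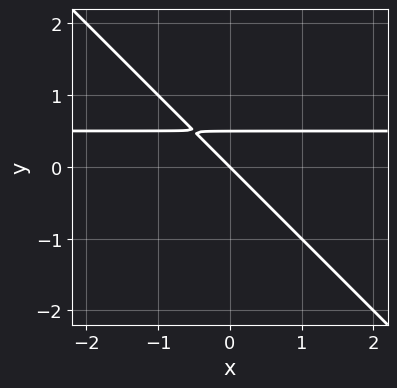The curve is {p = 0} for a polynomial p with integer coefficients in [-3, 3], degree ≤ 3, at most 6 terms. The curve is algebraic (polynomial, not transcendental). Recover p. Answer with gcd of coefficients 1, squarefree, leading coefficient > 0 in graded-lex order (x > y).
2*x*y + 2*y^2 - x - y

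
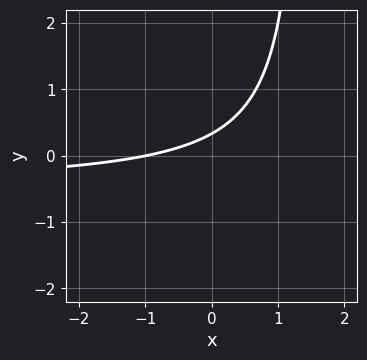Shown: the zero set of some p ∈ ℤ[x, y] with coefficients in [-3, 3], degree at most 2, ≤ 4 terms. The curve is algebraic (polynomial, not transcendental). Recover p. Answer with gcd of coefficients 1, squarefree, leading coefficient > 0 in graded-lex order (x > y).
2*x*y + x - 3*y + 1

First, deg p = 2.
Next, from the axis intercepts and sections: it meets the x-axis at x = -1 (among the integer gridlines).
Finally, putting this together gives p.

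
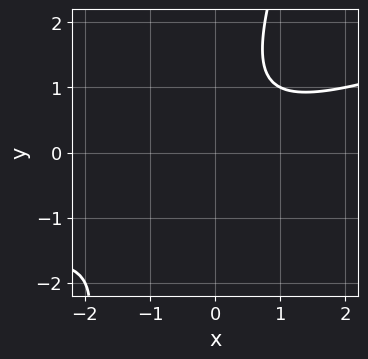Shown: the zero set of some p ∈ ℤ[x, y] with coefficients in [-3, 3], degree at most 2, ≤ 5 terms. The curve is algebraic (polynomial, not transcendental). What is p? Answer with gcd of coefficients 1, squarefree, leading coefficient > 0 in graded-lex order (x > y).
x^2 - 3*x*y + y^2 - y + 2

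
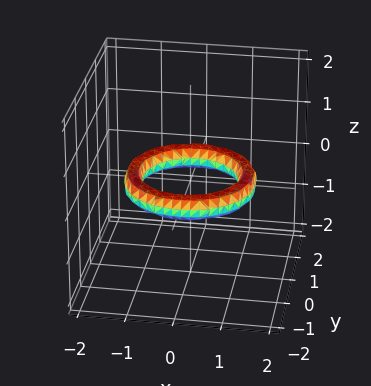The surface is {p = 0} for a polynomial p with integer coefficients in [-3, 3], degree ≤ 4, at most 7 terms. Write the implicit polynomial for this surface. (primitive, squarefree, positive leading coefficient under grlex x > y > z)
x^4 + 2*x^2*y^2 + y^4 - 3*x^2 - 3*y^2 + 3*z^2 + 2

Degree: the shape is more complex than any degree-3 surface, so deg p = 4.
By symmetry, the surface is invariant under rotation about z: p = q(x² + y², z).
Checking where it meets the axes: the x-axis gridline crossings are at x ∈ {-1, 1}; the y-axis gridline crossings are at y ∈ {-1, 1}.
Fitting integer coefficients to these (and the overall shape) gives p.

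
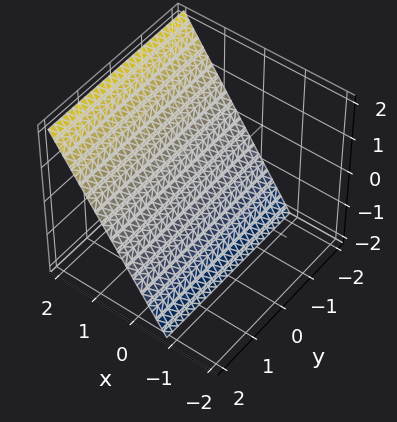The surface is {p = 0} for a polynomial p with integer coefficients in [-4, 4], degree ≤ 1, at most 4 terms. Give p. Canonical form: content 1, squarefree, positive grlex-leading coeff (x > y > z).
3*x - 2*z - 2

1. Degree: the surface is flat (a plane), so deg p = 1.
2. Observable constraints: it misses every integer gridline on the y-axis; it crosses the z-axis at the gridline z = -1.
3. Fitting integer coefficients to these (and the overall shape) gives p.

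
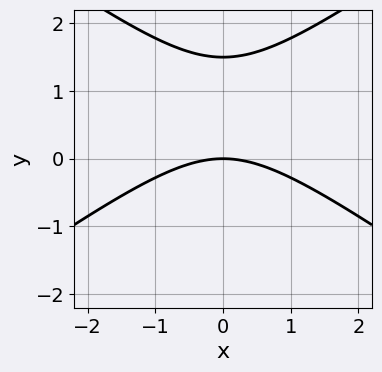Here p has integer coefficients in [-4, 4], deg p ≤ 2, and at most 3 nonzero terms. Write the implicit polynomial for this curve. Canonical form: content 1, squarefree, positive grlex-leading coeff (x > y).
1. deg p = 2. The shape is more complex than any degree-1 curve.
2. Symmetries: the x ↦ −x reflection is a symmetry, so x appears only in even powers.
3. From the axis intercepts and sections: it crosses the y-axis at the gridline y = 0; one x-axis crossing is at x = 0.
4. Putting this together gives p.

x^2 - 2*y^2 + 3*y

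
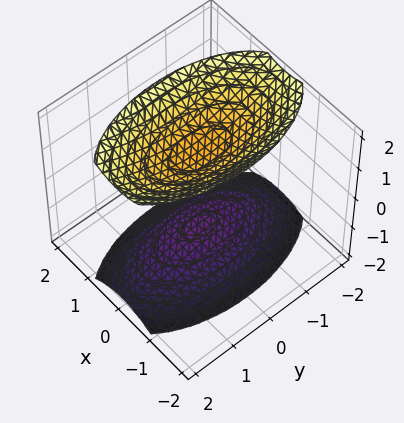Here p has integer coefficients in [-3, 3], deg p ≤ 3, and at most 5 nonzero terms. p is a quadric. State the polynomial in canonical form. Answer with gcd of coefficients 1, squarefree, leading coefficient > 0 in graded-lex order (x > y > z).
1. The picture has 2 separate pieces. Treating them together as one polynomial.
2. The degree is 2 — two sheets facing apart; a quadric.
3. Symmetries: mirror symmetry z ↦ −z ⇒ only even powers of z; the y ↦ −y reflection is a symmetry, so y appears only in even powers; the x ↦ −x reflection is a symmetry, so x appears only in even powers.
4. Observable constraints: no y-intercept at any integer in the box; the surface avoids every integer x-axis point in the box.
5. Putting this together gives p.

3*x^2 + y^2 - 2*z^2 + 3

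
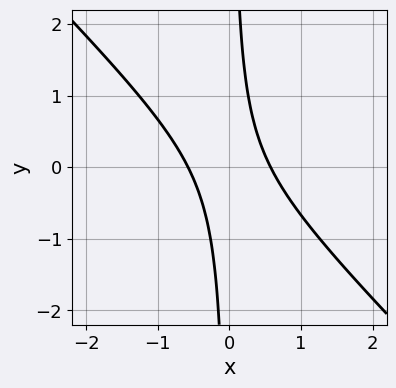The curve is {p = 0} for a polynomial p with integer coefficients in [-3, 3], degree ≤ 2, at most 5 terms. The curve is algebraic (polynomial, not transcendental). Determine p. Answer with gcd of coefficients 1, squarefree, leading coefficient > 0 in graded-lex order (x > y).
3*x^2 + 3*x*y - 1

1. The degree is 2 — a generic line meets the curve in up to 2 points.
2. From the visible intercepts: it misses every integer gridline on the y-axis.
3. The integer polynomial consistent with all of this is the stated p.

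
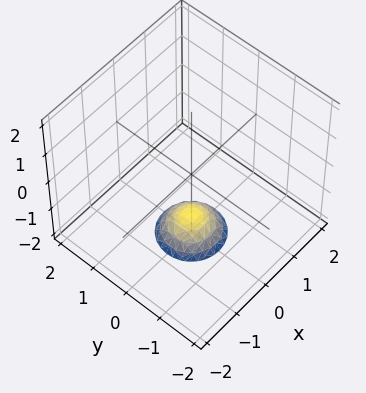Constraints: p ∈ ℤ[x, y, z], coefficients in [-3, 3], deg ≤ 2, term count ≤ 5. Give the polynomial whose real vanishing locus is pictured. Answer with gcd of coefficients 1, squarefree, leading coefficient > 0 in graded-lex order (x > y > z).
2*x^2 + 2*y^2 + 2*z + 3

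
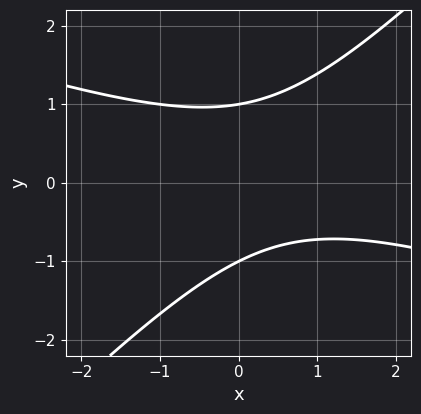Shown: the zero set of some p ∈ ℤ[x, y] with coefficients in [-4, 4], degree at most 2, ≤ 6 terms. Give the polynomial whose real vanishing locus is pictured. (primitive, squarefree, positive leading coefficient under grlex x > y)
First, degree: a generic line meets the curve in up to 2 points, so deg p = 2.
Next, observable constraints: among the integer gridlines, it crosses the y-axis at y ∈ {-1, 1}; no x-intercept at any integer in the box.
Finally, solving for integer coefficients yields p as stated.

x^2 + 2*x*y - 3*y^2 - x + 3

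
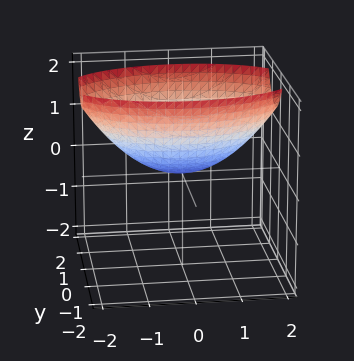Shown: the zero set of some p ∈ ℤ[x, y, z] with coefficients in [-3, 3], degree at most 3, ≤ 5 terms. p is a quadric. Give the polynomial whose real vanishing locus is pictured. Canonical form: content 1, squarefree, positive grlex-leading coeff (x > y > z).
x^2 + 3*y^2 - 3*z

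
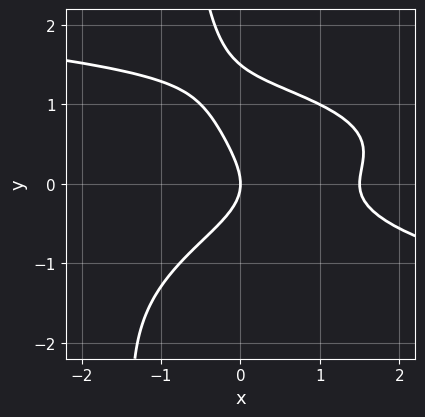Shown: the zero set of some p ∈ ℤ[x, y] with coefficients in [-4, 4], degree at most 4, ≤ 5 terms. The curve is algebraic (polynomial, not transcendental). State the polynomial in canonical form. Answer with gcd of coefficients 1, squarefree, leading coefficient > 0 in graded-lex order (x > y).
2*x*y^3 + 2*y^3 + 2*x^2 - 3*y^2 - 3*x

1. deg p = 4. The shape is more complex than any degree-3 curve.
2. Observable constraints: it crosses the x-axis at the gridline x = 0; it meets the y-axis at y = 0 (among the integer gridlines).
3. Putting this together gives p.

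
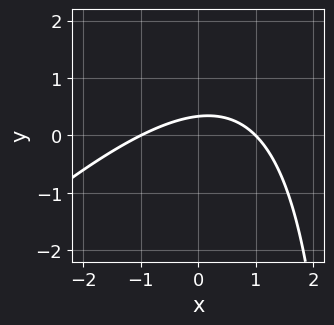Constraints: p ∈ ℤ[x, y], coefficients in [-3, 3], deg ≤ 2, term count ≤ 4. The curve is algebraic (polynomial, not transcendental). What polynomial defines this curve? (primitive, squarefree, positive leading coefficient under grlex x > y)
x^2 - x*y + 3*y - 1

First, the degree is 2 — the shape is more complex than any degree-1 curve.
Then, checking where it meets the axes: the x-axis gridline crossings are at x ∈ {-1, 1}.
Finally, assembling these constraints gives the stated polynomial.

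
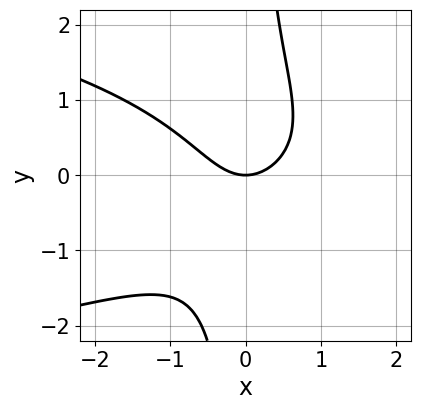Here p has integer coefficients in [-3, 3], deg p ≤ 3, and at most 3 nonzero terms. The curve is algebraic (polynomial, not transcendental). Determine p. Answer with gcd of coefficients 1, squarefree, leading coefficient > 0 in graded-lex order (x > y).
Degree: a generic line meets the curve in up to 3 points, so deg p = 3.
Checking where it meets the axes: one x-axis crossing is at x = 0; it crosses the y-axis at the gridline y = 0.
Assembling these constraints gives the stated polynomial.

x*y^2 + x^2 - y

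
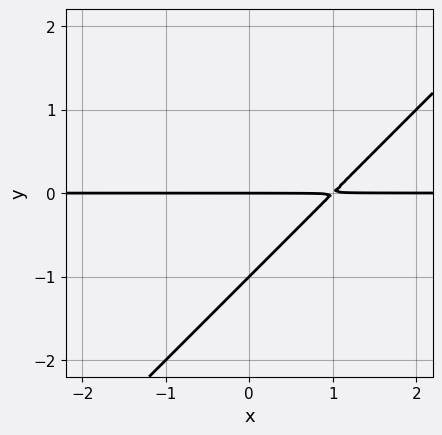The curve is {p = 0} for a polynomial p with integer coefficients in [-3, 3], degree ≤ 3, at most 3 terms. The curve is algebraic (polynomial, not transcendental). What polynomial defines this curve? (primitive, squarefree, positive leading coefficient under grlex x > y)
x*y - y^2 - y

(a) The degree is 2 — a generic line meets the curve in up to 2 points.
(b) Against the integer gridlines: among the integer gridlines, it crosses the y-axis at y ∈ {-1, 0}; the visible x-axis segment lies entirely on the curve.
(c) Together with the visible shape, these determine p as stated.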